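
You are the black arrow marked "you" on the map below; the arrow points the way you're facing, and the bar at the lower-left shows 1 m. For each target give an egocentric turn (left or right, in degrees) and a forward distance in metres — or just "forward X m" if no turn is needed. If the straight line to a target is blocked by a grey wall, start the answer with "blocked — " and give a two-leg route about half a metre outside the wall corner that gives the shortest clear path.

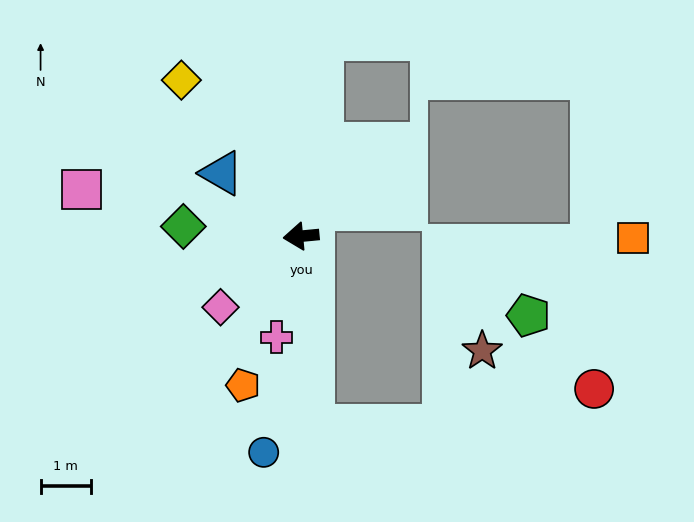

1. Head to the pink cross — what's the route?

turn left 71°, forward 2.1 m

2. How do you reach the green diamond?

turn right 10°, forward 2.3 m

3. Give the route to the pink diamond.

turn left 36°, forward 2.1 m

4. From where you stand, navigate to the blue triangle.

turn right 44°, forward 2.0 m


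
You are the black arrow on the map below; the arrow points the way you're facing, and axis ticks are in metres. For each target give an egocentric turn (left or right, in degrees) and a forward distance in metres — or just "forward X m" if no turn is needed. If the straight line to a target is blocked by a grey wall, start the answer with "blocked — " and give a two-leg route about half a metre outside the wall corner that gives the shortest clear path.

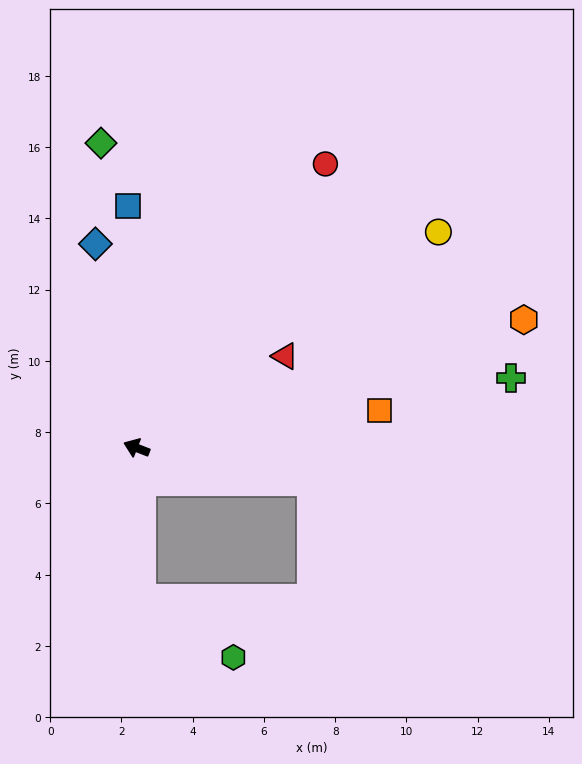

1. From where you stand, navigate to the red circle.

turn right 102°, forward 9.6 m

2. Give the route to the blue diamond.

turn right 57°, forward 5.8 m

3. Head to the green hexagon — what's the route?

blocked — turn left 113°, forward 4.2 m, then turn left 56°, forward 3.1 m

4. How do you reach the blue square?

turn right 67°, forward 6.8 m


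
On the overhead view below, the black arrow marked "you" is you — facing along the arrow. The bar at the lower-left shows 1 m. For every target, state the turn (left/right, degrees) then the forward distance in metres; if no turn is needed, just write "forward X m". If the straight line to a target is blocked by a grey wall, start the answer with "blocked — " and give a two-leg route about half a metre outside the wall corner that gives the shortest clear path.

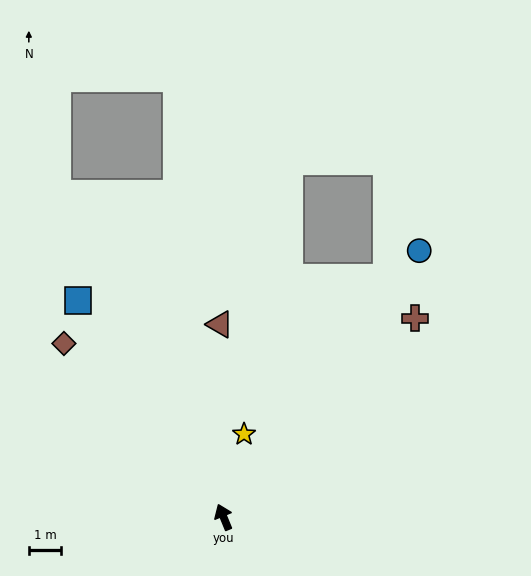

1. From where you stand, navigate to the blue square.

turn left 12°, forward 8.1 m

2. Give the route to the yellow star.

turn right 36°, forward 2.6 m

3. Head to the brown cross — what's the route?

turn right 66°, forward 8.5 m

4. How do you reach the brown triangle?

turn right 21°, forward 6.0 m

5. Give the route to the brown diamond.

turn left 20°, forward 7.3 m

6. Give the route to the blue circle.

turn right 59°, forward 10.2 m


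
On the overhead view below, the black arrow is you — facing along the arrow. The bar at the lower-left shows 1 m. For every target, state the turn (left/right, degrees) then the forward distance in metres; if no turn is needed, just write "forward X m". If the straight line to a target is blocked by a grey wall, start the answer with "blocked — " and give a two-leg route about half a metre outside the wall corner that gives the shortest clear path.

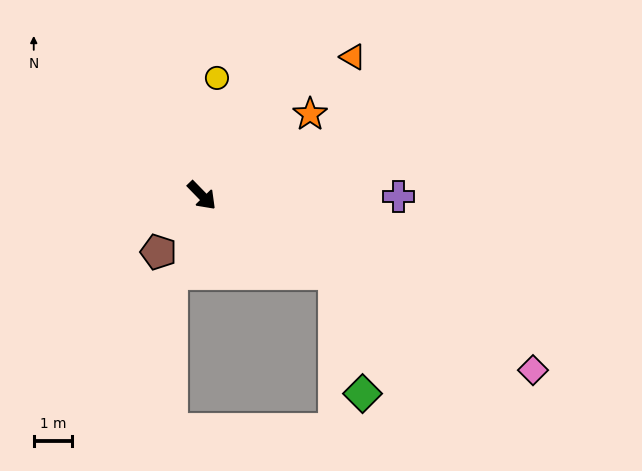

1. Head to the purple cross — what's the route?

turn left 45°, forward 5.2 m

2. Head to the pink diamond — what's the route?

turn left 18°, forward 9.8 m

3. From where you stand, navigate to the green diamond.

blocked — turn left 15°, forward 4.1 m, then turn right 46°, forward 3.2 m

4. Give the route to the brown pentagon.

turn right 82°, forward 1.9 m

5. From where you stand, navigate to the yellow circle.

turn left 128°, forward 3.1 m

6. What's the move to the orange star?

turn left 83°, forward 3.6 m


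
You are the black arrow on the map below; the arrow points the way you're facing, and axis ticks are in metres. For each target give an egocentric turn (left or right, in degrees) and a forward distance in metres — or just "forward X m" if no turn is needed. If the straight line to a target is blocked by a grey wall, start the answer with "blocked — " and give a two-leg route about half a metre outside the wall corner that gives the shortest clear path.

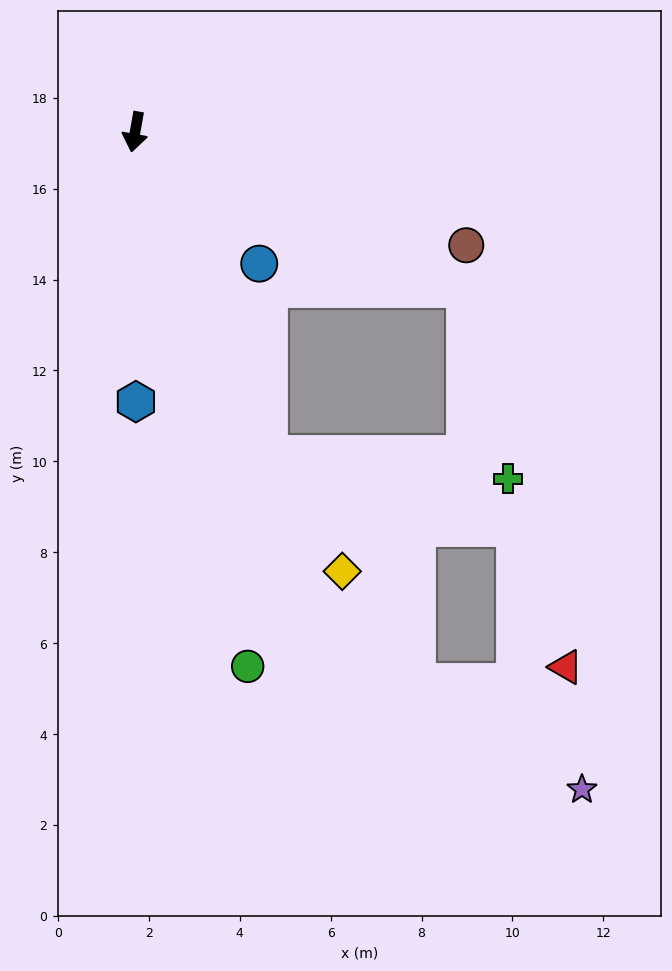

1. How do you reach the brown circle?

turn left 81°, forward 7.7 m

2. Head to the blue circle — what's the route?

turn left 53°, forward 4.0 m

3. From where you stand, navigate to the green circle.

turn left 22°, forward 12.0 m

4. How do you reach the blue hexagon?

turn left 10°, forward 5.9 m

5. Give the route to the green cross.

blocked — turn left 75°, forward 8.0 m, then turn right 52°, forward 4.3 m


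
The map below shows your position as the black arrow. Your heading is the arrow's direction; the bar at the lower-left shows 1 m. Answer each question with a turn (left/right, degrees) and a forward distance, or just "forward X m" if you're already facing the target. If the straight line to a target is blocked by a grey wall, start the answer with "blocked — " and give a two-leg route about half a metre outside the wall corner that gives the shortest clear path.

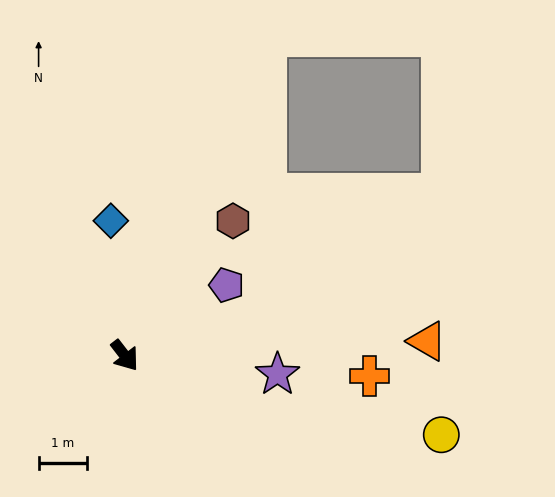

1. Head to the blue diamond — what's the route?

turn left 148°, forward 2.8 m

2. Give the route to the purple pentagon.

turn left 87°, forward 2.6 m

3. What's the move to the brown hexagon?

turn left 104°, forward 3.6 m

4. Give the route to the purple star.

turn left 45°, forward 3.2 m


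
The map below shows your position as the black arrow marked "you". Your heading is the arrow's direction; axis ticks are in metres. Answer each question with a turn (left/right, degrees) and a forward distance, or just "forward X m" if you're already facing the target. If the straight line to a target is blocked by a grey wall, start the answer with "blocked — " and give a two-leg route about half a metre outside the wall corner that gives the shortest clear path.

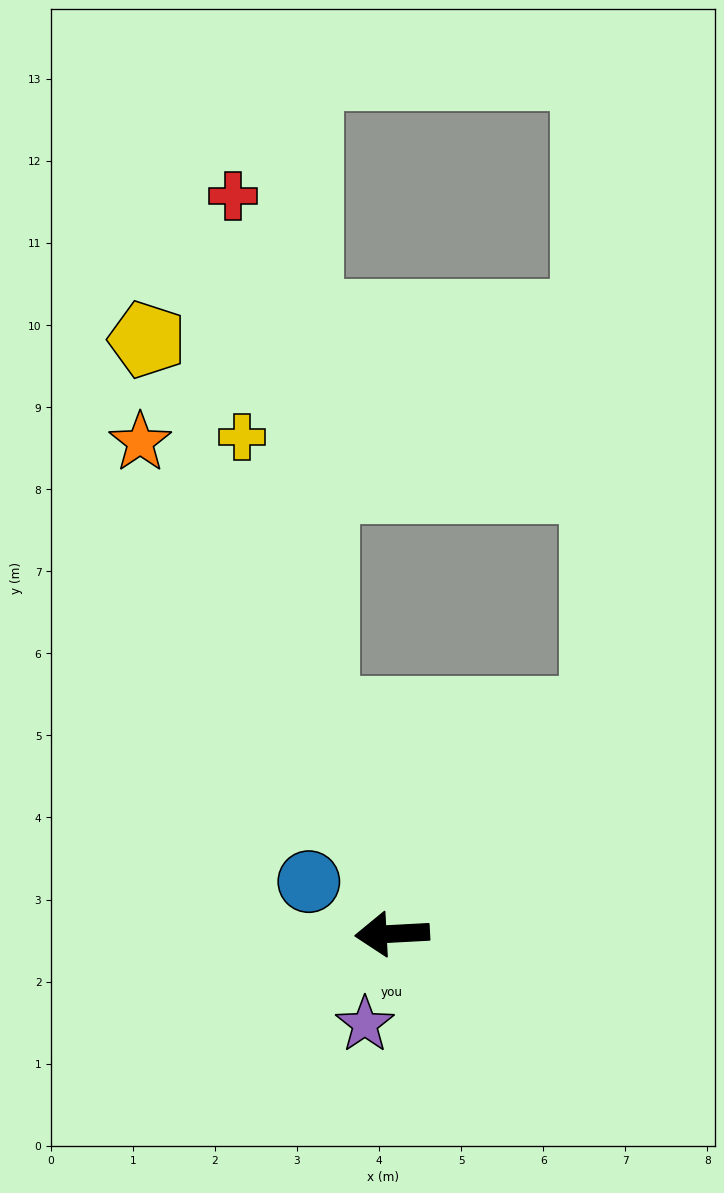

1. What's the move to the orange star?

turn right 66°, forward 6.7 m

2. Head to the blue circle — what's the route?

turn right 35°, forward 1.2 m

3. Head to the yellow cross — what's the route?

turn right 76°, forward 6.3 m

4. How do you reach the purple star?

turn left 70°, forward 1.2 m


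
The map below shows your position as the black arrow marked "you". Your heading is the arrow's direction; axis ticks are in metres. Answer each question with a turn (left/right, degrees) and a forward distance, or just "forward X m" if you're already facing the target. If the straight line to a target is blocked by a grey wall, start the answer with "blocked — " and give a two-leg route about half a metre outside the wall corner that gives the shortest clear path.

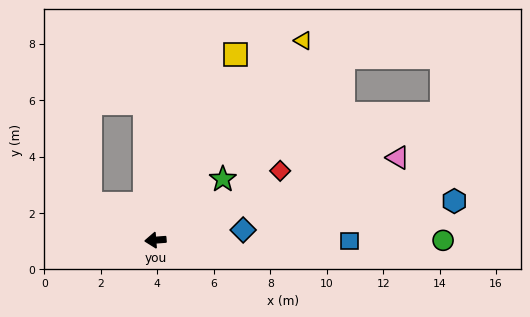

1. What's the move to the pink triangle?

turn right 166°, forward 9.1 m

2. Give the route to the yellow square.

turn right 118°, forward 7.2 m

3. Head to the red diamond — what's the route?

turn right 155°, forward 5.1 m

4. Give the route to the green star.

turn right 142°, forward 3.2 m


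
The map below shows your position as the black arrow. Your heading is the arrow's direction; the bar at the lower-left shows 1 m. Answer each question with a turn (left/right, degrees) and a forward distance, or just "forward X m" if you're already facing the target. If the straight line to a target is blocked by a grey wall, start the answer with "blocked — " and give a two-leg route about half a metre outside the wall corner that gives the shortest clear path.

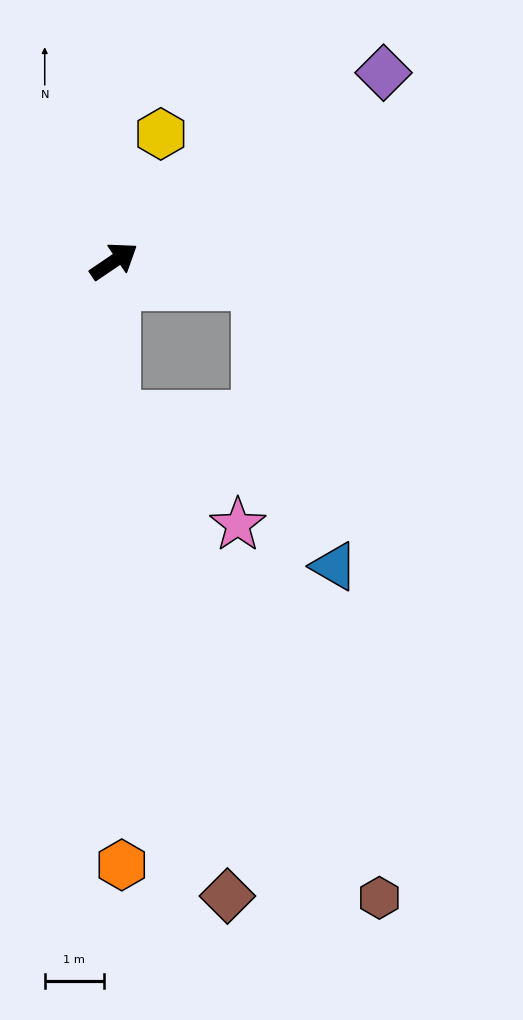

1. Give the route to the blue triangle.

blocked — turn right 44°, forward 2.4 m, then turn right 65°, forward 4.9 m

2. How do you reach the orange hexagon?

turn right 123°, forward 10.2 m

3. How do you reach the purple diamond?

forward 5.5 m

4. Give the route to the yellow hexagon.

turn left 36°, forward 2.3 m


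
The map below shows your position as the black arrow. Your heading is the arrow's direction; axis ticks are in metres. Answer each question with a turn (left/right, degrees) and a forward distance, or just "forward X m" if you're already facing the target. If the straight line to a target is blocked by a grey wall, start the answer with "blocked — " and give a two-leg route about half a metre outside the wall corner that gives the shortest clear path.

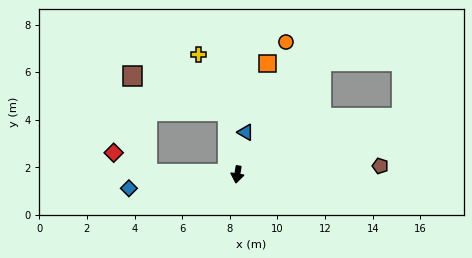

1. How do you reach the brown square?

blocked — turn right 162°, forward 2.7 m, then turn left 61°, forward 4.3 m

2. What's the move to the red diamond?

blocked — turn right 81°, forward 3.8 m, then turn right 32°, forward 1.7 m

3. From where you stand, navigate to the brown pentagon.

turn left 103°, forward 6.0 m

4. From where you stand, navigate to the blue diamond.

turn right 73°, forward 4.6 m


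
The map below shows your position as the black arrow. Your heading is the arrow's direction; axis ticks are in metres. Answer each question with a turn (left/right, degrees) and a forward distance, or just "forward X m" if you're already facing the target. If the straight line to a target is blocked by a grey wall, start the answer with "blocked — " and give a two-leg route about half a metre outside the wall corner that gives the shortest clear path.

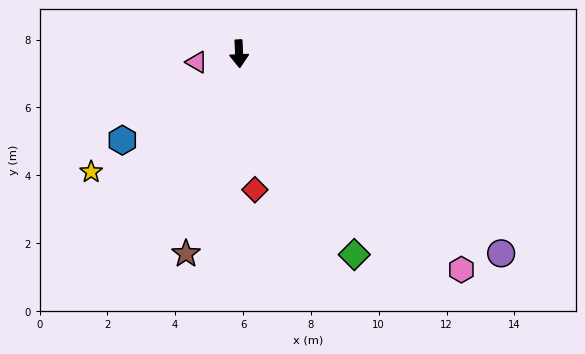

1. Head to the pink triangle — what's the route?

turn right 81°, forward 1.3 m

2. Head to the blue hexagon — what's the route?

turn right 56°, forward 4.3 m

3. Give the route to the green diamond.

turn left 27°, forward 6.8 m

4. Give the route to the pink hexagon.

turn left 43°, forward 9.1 m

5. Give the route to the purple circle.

turn left 50°, forward 9.7 m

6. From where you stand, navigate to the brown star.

turn right 17°, forward 6.1 m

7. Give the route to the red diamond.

turn left 4°, forward 4.0 m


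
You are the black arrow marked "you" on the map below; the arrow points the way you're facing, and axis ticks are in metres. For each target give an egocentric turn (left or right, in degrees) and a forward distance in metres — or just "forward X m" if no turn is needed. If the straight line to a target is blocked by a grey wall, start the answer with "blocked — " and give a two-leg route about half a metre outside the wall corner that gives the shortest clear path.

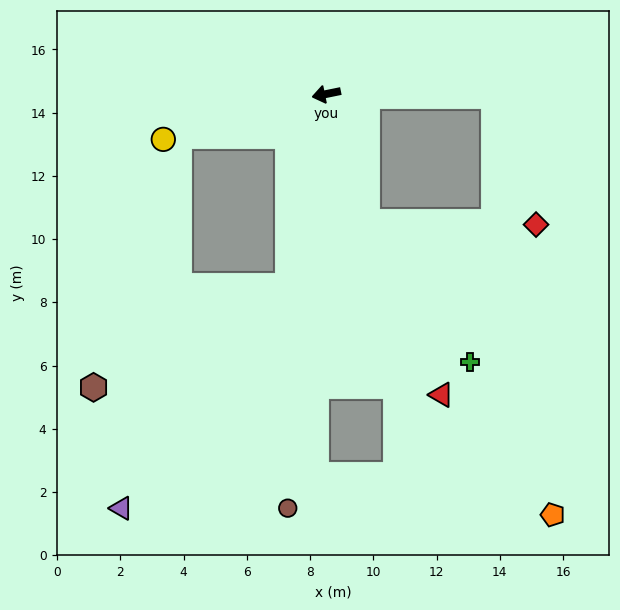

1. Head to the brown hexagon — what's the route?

blocked — turn left 67°, forward 6.2 m, then turn right 51°, forward 6.9 m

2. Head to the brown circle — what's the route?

turn left 73°, forward 13.2 m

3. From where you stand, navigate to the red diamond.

blocked — turn left 168°, forward 5.3 m, then turn right 72°, forward 4.3 m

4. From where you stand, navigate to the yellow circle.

turn left 4°, forward 5.4 m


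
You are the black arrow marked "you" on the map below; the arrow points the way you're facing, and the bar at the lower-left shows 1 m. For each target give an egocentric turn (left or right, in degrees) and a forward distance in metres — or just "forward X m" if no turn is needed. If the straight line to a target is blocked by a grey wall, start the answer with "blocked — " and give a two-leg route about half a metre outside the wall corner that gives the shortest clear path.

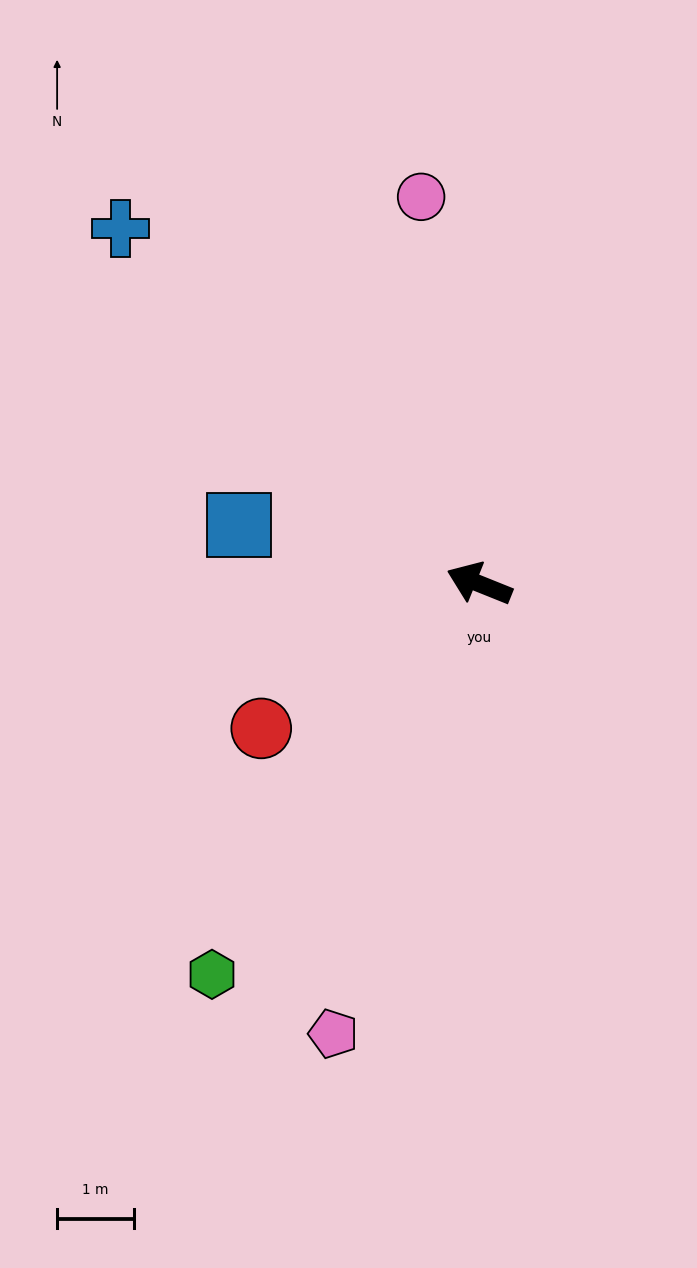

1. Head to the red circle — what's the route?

turn left 55°, forward 3.4 m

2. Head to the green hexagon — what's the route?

turn left 78°, forward 6.1 m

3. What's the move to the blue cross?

turn right 23°, forward 6.6 m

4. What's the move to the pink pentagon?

turn left 94°, forward 6.1 m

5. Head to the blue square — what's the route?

turn left 8°, forward 3.2 m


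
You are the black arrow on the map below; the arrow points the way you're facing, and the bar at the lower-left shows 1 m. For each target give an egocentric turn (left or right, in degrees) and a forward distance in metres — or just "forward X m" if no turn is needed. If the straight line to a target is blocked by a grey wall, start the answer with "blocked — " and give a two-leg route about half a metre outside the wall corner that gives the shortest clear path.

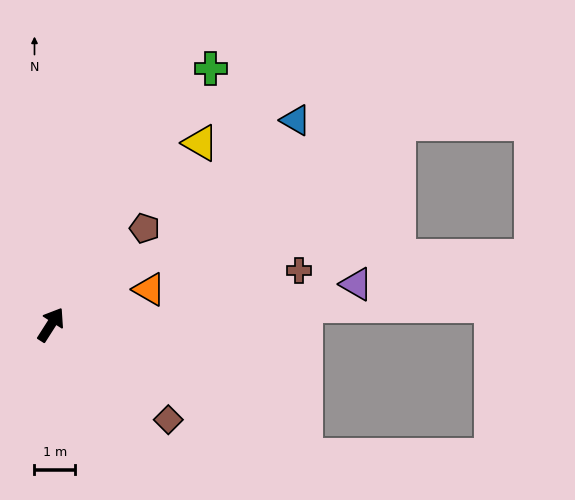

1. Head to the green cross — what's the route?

forward 7.4 m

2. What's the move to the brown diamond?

turn right 96°, forward 3.7 m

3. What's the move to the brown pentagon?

turn right 12°, forward 3.3 m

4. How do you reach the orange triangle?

turn right 38°, forward 2.6 m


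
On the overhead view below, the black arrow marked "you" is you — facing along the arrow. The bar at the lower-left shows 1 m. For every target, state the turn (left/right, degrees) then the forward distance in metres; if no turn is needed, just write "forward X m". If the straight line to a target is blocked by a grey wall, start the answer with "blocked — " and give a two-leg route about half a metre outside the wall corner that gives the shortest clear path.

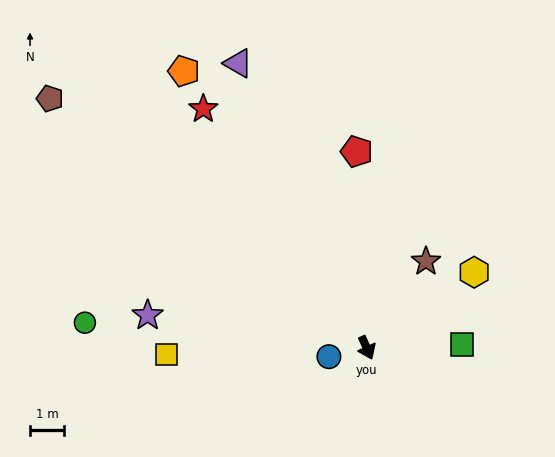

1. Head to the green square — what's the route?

turn left 68°, forward 2.8 m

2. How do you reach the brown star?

turn left 121°, forward 3.1 m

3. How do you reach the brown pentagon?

turn right 152°, forward 11.7 m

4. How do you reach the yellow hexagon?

turn left 101°, forward 3.8 m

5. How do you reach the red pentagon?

turn left 159°, forward 5.7 m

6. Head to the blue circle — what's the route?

turn right 101°, forward 1.1 m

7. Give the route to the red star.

turn right 170°, forward 8.4 m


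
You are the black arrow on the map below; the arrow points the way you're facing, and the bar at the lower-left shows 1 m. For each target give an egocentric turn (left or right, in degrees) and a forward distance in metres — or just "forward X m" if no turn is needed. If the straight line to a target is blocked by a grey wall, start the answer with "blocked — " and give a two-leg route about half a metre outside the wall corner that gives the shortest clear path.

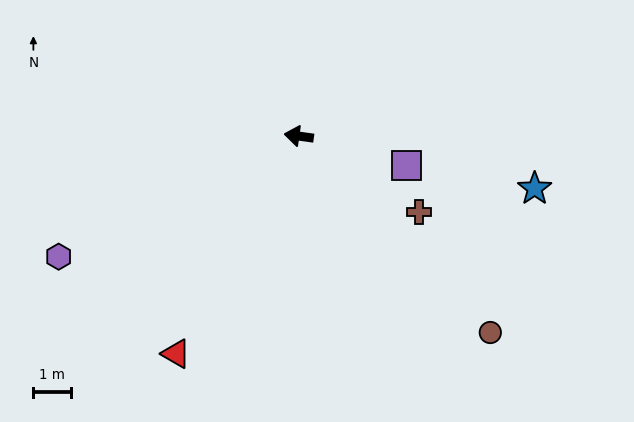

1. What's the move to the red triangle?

turn left 69°, forward 6.6 m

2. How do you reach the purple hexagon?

turn left 35°, forward 7.1 m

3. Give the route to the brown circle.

turn left 142°, forward 7.3 m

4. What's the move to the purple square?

turn left 173°, forward 3.0 m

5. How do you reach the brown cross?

turn left 156°, forward 3.8 m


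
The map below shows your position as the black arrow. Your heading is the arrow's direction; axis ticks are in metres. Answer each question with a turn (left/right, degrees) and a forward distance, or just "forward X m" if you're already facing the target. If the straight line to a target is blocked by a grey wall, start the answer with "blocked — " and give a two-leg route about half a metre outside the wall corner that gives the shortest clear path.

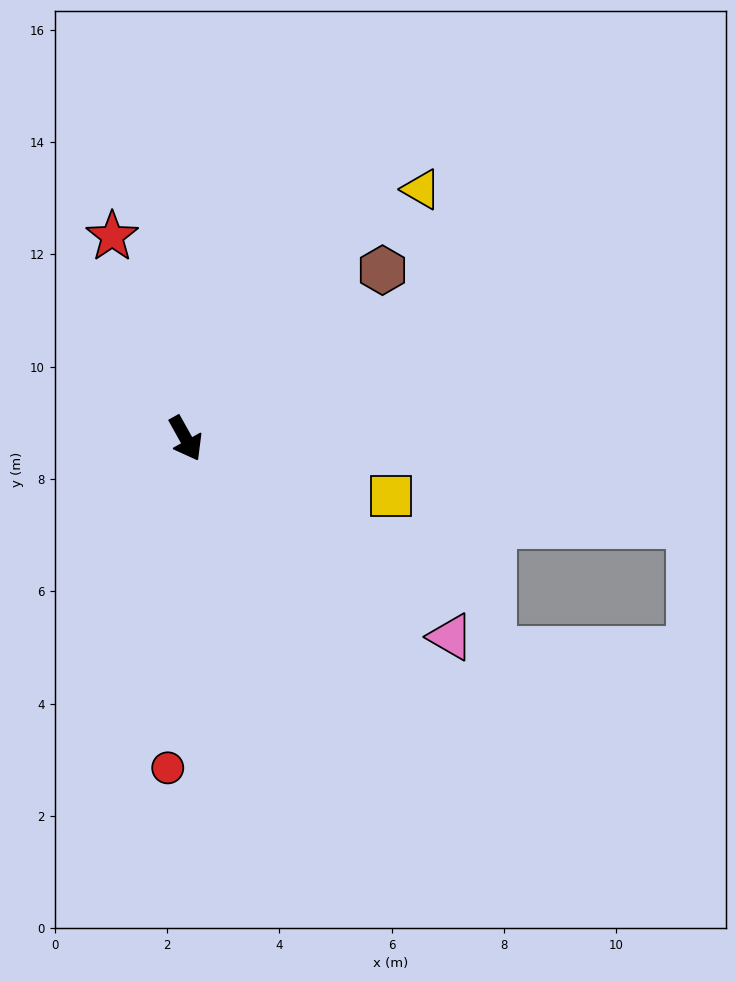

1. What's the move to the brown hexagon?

turn left 101°, forward 4.6 m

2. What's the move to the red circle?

turn right 32°, forward 5.9 m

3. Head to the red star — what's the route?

turn left 171°, forward 3.8 m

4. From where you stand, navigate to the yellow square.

turn left 45°, forward 3.8 m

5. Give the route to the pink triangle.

turn left 24°, forward 5.9 m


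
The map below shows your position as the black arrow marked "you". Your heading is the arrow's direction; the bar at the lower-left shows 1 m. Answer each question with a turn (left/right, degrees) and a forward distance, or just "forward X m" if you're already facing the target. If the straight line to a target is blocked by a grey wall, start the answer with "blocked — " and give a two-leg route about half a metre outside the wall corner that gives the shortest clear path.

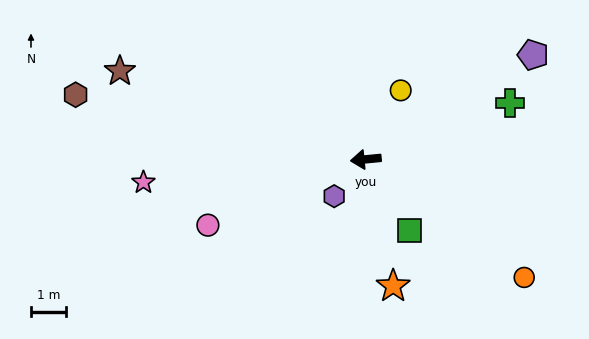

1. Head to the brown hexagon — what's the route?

turn right 18°, forward 8.4 m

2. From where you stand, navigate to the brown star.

turn right 25°, forward 7.4 m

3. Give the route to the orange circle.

turn left 138°, forward 5.6 m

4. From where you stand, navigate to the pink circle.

turn left 17°, forward 4.8 m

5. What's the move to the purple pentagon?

turn right 154°, forward 5.6 m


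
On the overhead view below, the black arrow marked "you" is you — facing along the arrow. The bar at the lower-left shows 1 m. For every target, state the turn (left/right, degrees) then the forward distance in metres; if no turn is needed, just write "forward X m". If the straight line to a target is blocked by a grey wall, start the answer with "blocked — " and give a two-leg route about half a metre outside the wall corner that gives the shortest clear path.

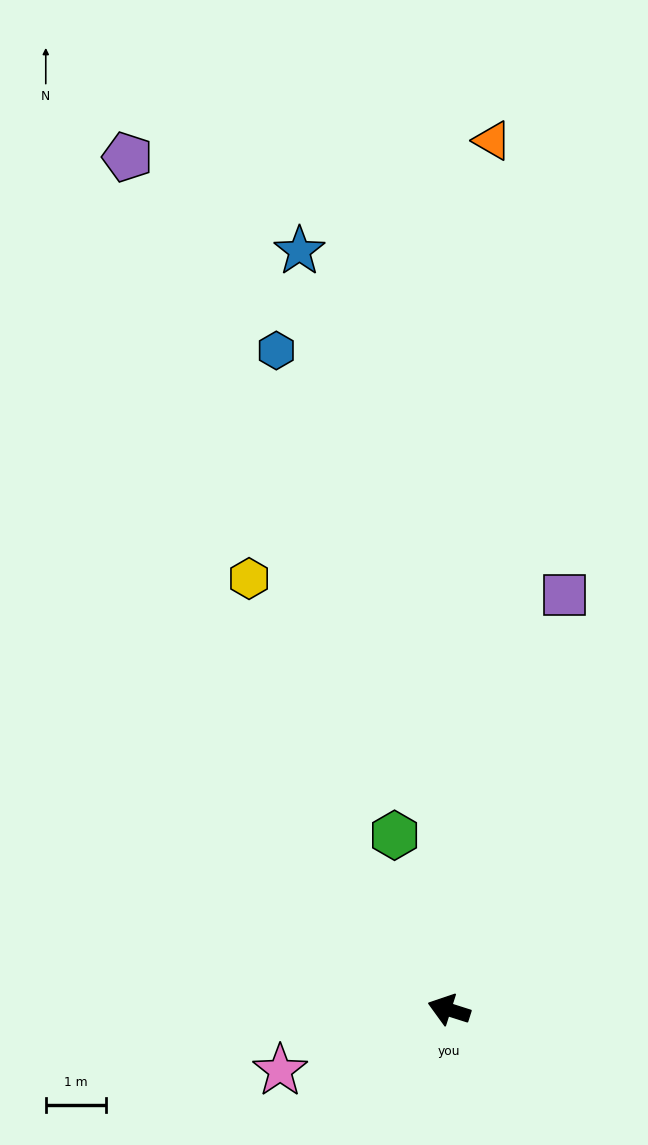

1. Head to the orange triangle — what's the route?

turn right 75°, forward 14.5 m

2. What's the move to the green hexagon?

turn right 55°, forward 3.0 m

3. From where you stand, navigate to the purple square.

turn right 88°, forward 7.2 m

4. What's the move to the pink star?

turn left 37°, forward 3.0 m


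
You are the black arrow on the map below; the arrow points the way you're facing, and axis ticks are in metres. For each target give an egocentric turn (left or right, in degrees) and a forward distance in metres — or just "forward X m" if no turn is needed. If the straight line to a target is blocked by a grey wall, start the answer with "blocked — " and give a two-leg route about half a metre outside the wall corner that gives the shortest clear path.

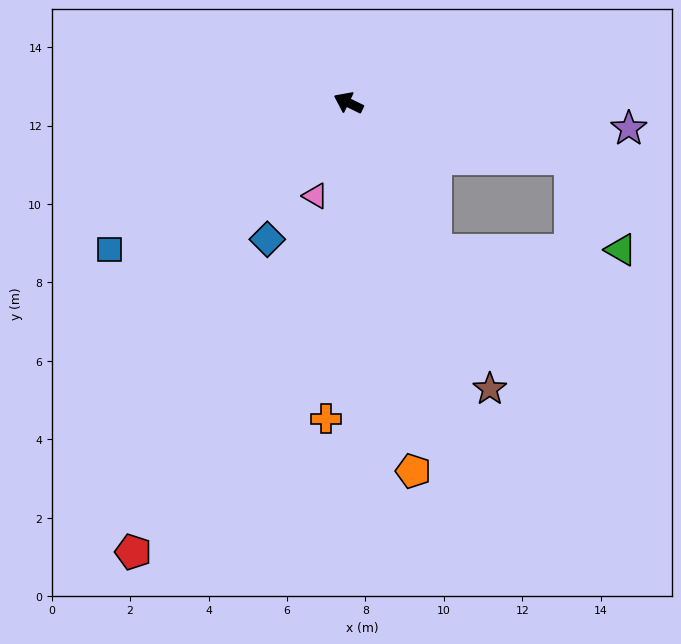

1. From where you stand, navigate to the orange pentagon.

turn left 126°, forward 9.5 m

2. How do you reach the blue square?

turn left 58°, forward 7.1 m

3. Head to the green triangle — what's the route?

blocked — turn right 168°, forward 5.8 m, then turn right 47°, forward 2.7 m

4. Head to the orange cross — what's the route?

turn left 112°, forward 8.1 m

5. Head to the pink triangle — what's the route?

turn left 96°, forward 2.5 m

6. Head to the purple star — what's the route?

turn right 159°, forward 7.2 m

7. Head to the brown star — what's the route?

turn left 142°, forward 8.1 m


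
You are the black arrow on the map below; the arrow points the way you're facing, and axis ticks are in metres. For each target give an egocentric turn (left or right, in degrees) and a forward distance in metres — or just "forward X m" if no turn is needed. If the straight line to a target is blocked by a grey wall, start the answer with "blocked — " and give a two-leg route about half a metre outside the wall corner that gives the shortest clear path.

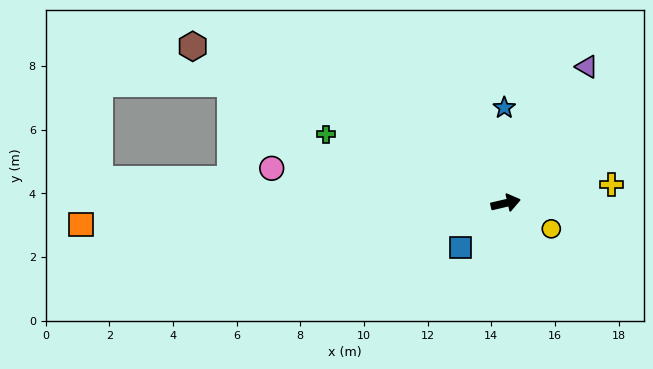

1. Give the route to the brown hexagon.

turn left 140°, forward 11.0 m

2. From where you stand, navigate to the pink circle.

turn left 158°, forward 7.4 m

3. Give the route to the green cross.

turn left 146°, forward 6.0 m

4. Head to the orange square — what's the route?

turn left 170°, forward 13.3 m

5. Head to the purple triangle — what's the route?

turn left 46°, forward 5.0 m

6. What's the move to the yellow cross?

turn right 3°, forward 3.4 m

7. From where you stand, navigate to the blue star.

turn left 78°, forward 3.0 m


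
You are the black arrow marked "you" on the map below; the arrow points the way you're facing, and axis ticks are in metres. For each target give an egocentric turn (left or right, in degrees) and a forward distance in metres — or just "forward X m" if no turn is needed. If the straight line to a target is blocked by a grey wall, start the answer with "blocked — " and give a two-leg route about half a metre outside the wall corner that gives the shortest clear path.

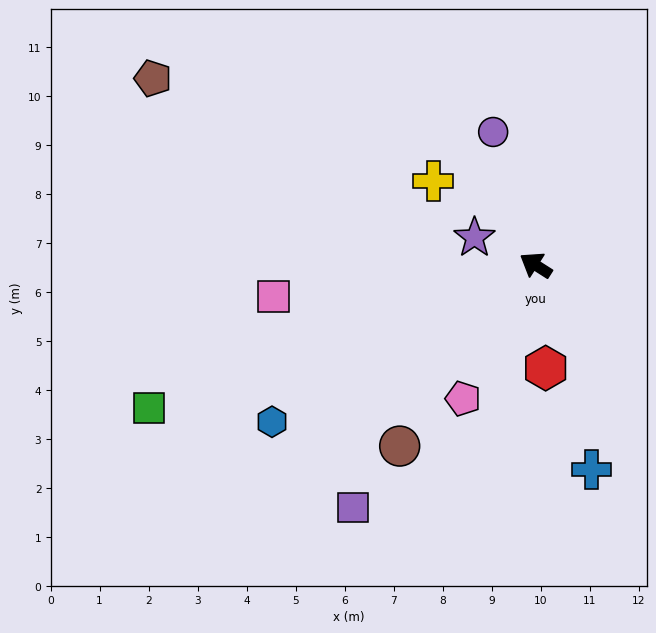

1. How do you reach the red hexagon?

turn left 128°, forward 2.1 m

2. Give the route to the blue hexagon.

turn left 63°, forward 6.3 m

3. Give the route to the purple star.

turn left 8°, forward 1.4 m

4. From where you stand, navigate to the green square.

turn left 53°, forward 8.4 m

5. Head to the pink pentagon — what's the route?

turn left 94°, forward 3.1 m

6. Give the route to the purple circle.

turn right 40°, forward 2.9 m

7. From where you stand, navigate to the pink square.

turn left 39°, forward 5.4 m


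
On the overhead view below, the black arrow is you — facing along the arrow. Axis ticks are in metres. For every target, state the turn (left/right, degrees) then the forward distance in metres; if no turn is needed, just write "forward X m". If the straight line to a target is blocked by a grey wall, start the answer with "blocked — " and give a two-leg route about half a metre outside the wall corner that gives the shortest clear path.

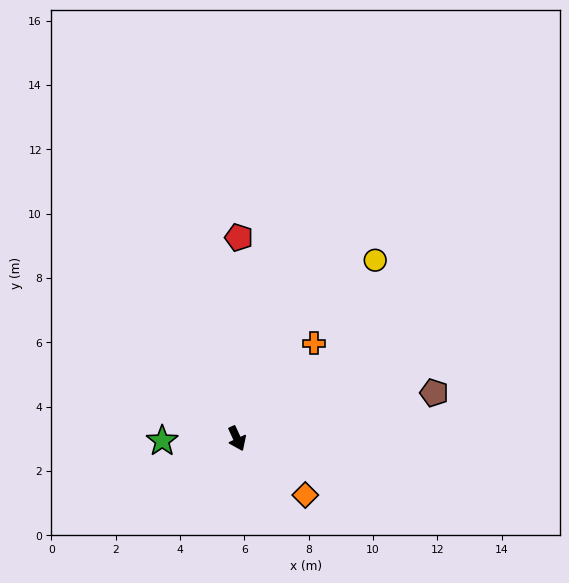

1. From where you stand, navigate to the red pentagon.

turn left 155°, forward 6.3 m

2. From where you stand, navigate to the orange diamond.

turn left 26°, forward 2.8 m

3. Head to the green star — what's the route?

turn right 113°, forward 2.3 m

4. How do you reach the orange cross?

turn left 116°, forward 3.8 m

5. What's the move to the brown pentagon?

turn left 78°, forward 6.3 m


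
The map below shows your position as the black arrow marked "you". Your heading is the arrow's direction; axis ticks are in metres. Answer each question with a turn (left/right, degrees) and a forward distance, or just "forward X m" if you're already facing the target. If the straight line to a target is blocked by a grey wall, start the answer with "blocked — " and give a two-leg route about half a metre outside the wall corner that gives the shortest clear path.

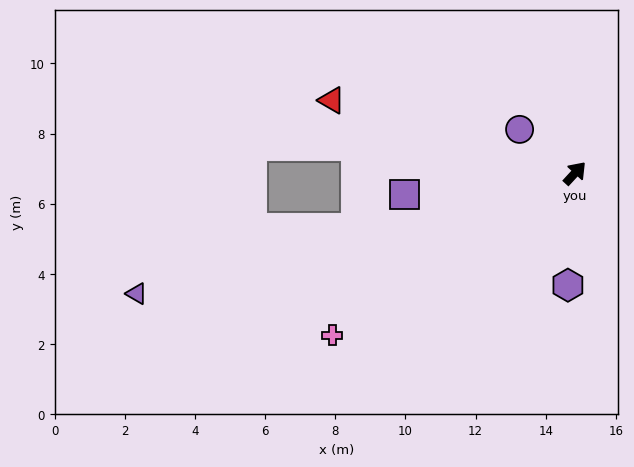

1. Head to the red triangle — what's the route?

turn left 116°, forward 7.2 m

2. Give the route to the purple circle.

turn left 94°, forward 2.0 m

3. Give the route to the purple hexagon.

turn right 141°, forward 3.2 m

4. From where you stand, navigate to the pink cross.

turn left 166°, forward 8.3 m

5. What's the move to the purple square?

turn left 140°, forward 4.9 m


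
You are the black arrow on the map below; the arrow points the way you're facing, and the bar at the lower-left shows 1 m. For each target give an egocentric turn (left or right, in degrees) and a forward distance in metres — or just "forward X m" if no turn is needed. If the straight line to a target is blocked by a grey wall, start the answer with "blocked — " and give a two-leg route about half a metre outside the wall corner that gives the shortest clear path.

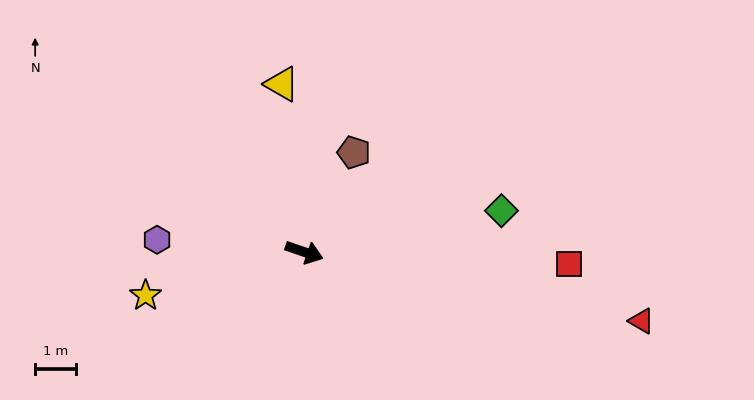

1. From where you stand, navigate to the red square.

turn left 16°, forward 6.4 m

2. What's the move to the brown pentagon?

turn left 82°, forward 2.7 m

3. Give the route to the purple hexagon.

turn right 166°, forward 3.6 m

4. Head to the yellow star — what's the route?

turn right 146°, forward 4.0 m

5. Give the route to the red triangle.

turn left 7°, forward 8.4 m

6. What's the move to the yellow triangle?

turn left 117°, forward 4.1 m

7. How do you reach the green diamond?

turn left 31°, forward 4.9 m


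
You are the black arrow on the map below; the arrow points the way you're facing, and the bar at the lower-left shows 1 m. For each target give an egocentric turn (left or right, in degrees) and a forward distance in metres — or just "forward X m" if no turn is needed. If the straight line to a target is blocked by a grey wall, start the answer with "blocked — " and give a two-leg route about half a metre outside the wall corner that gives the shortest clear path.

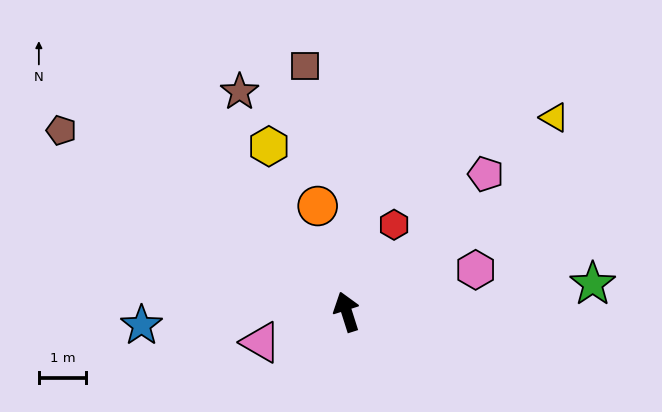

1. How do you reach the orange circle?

turn right 2°, forward 2.3 m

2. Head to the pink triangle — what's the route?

turn left 92°, forward 1.9 m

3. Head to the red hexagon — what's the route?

turn right 46°, forward 2.1 m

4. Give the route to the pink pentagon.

turn right 63°, forward 4.2 m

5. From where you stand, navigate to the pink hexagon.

turn right 90°, forward 2.9 m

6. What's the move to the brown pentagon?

turn left 40°, forward 7.2 m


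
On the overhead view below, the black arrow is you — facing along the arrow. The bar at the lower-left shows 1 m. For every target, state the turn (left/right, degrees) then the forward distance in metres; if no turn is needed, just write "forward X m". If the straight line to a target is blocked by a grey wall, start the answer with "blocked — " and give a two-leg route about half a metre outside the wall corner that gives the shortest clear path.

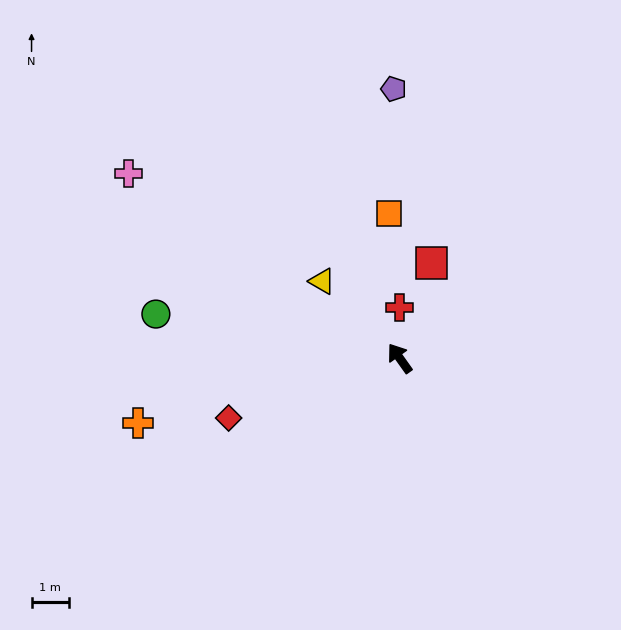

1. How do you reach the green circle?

turn left 44°, forward 6.6 m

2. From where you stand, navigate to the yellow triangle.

turn left 10°, forward 2.9 m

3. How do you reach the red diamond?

turn left 74°, forward 4.8 m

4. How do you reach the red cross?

turn right 35°, forward 1.4 m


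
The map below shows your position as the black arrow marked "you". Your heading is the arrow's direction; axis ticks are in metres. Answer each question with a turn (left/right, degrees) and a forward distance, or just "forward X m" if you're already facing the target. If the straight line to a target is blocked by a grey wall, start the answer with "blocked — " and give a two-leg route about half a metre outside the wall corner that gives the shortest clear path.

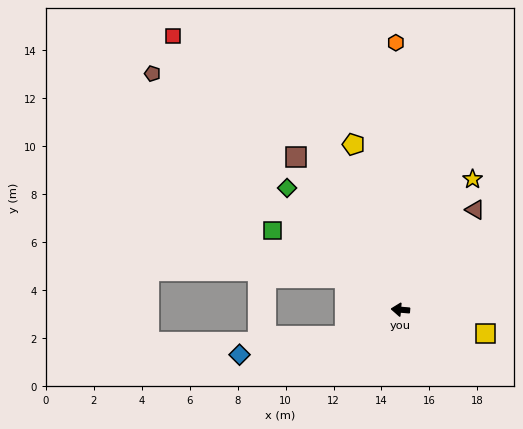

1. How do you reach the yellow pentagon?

turn right 69°, forward 7.2 m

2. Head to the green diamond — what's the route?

turn right 42°, forward 6.9 m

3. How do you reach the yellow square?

turn left 169°, forward 3.7 m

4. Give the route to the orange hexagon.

turn right 84°, forward 11.1 m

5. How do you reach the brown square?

turn right 51°, forward 7.7 m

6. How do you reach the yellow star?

turn right 114°, forward 6.2 m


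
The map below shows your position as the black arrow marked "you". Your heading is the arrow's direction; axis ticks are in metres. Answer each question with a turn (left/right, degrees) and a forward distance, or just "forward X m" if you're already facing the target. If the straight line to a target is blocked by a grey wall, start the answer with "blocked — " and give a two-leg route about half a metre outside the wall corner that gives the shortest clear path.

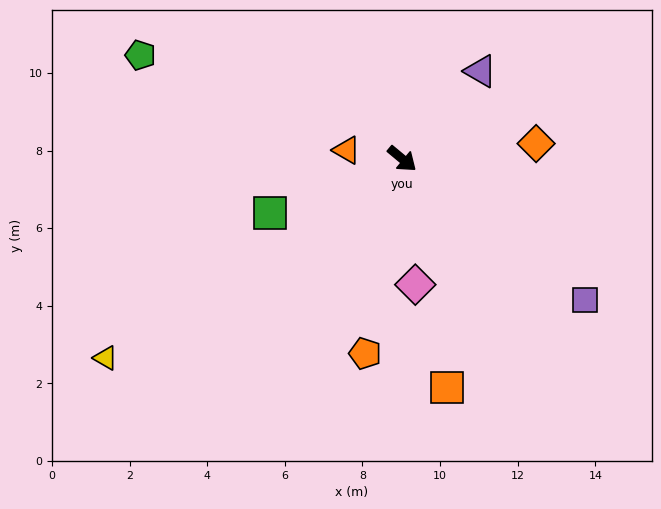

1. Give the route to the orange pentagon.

turn right 61°, forward 5.1 m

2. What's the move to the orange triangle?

turn right 149°, forward 1.4 m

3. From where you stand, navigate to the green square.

turn right 118°, forward 3.7 m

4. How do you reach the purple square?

forward 5.9 m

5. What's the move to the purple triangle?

turn left 88°, forward 3.0 m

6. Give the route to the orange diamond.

turn left 46°, forward 3.5 m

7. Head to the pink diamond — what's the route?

turn right 44°, forward 3.3 m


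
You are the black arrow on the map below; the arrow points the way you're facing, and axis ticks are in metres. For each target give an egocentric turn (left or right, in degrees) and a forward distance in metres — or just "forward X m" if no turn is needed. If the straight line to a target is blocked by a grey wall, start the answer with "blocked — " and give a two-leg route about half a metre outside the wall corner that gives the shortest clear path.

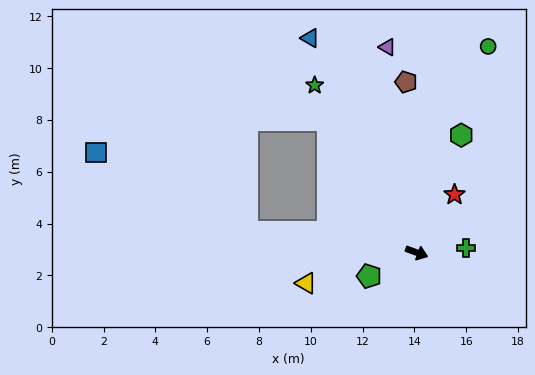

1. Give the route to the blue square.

blocked — turn right 167°, forward 6.6 m, then turn right 20°, forward 6.6 m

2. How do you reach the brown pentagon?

turn left 114°, forward 6.6 m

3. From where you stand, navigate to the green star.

turn left 142°, forward 7.6 m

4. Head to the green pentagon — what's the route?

turn right 134°, forward 2.1 m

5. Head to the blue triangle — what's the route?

turn left 137°, forward 9.2 m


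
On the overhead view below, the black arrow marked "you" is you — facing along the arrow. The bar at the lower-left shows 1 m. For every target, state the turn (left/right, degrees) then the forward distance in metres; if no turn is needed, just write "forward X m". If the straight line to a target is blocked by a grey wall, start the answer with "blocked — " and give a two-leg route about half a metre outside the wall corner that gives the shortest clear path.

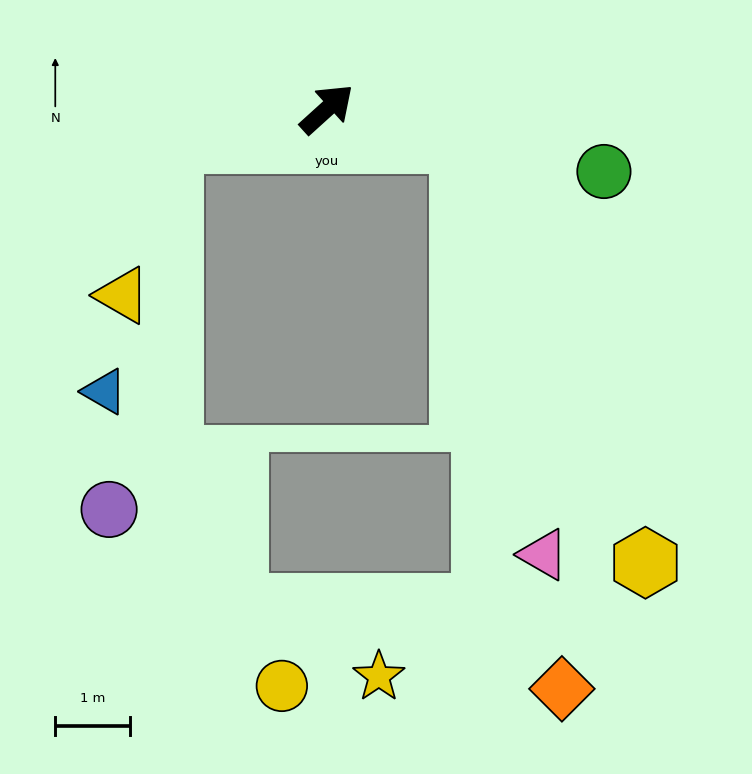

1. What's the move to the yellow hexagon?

blocked — turn right 56°, forward 1.9 m, then turn right 53°, forward 6.2 m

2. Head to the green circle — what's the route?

turn right 55°, forward 3.8 m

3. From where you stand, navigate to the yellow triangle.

blocked — turn left 150°, forward 2.1 m, then turn left 60°, forward 2.2 m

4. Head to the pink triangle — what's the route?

blocked — turn right 56°, forward 1.9 m, then turn right 65°, forward 5.6 m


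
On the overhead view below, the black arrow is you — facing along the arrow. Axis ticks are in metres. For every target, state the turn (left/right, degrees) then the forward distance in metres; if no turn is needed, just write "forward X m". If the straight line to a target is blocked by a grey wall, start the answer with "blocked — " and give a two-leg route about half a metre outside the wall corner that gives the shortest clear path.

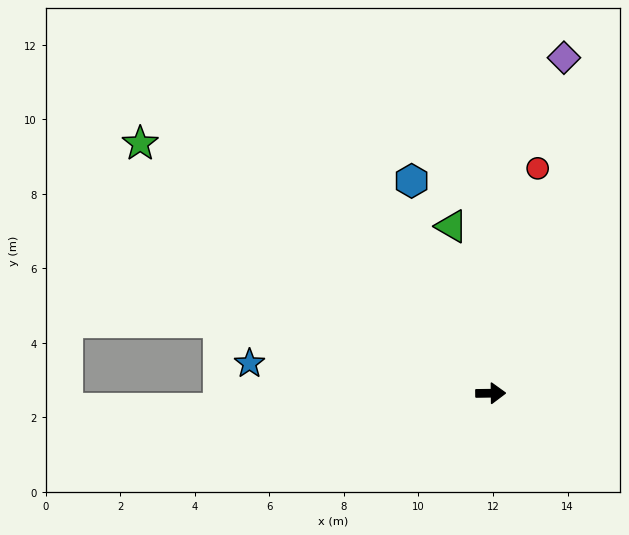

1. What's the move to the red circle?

turn left 78°, forward 6.2 m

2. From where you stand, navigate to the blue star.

turn left 172°, forward 6.5 m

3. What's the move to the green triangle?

turn left 103°, forward 4.6 m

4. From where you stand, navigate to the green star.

turn left 144°, forward 11.5 m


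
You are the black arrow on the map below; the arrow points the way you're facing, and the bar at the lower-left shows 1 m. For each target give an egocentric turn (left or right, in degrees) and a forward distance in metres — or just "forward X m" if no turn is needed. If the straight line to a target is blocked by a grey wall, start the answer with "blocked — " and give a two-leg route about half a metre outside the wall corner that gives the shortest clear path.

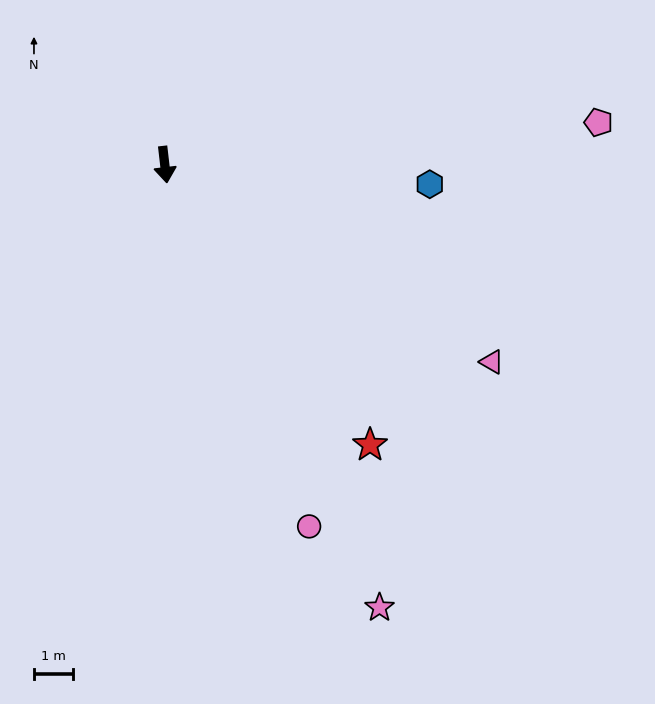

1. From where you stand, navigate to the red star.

turn left 30°, forward 8.8 m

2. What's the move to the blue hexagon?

turn left 79°, forward 6.7 m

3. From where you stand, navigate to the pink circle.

turn left 15°, forward 9.9 m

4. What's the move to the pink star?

turn left 19°, forward 12.5 m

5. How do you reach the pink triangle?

turn left 52°, forward 9.7 m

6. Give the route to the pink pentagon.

turn left 89°, forward 11.0 m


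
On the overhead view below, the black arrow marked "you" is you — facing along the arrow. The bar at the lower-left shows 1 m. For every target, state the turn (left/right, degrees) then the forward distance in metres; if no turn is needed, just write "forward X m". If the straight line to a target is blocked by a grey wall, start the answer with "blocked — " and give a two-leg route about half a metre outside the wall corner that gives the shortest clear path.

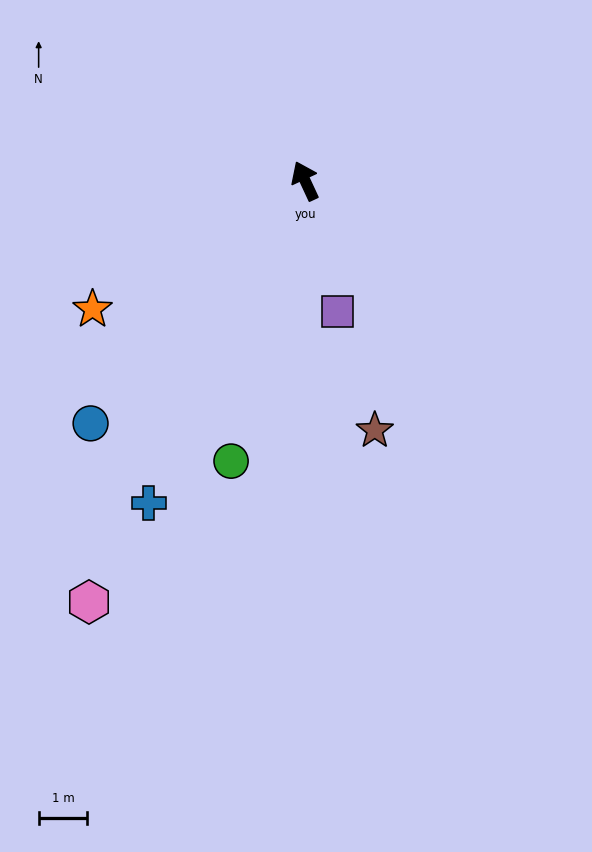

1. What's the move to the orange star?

turn left 96°, forward 5.1 m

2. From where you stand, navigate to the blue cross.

turn left 129°, forward 7.3 m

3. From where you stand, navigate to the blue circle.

turn left 114°, forward 6.6 m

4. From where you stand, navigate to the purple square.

turn left 169°, forward 2.8 m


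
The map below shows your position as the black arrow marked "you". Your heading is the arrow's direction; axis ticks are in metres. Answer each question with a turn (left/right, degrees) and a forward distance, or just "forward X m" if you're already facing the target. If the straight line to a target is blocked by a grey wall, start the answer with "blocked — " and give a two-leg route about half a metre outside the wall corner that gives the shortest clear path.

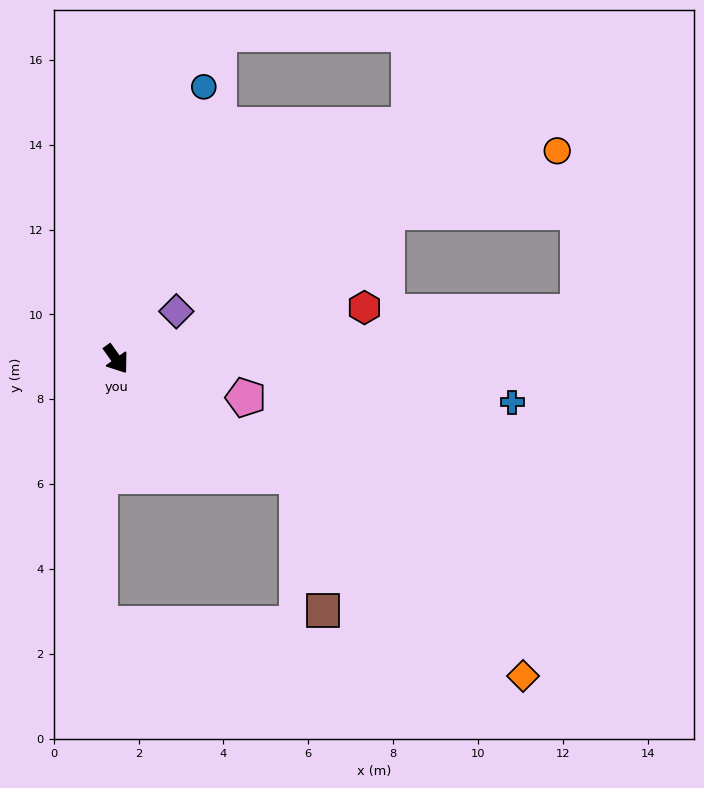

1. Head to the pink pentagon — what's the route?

turn left 38°, forward 3.2 m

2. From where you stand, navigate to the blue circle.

turn left 127°, forward 6.7 m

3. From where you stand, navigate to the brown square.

blocked — turn left 22°, forward 5.1 m, then turn right 47°, forward 3.2 m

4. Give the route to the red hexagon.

turn left 66°, forward 6.0 m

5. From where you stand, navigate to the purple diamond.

turn left 93°, forward 1.8 m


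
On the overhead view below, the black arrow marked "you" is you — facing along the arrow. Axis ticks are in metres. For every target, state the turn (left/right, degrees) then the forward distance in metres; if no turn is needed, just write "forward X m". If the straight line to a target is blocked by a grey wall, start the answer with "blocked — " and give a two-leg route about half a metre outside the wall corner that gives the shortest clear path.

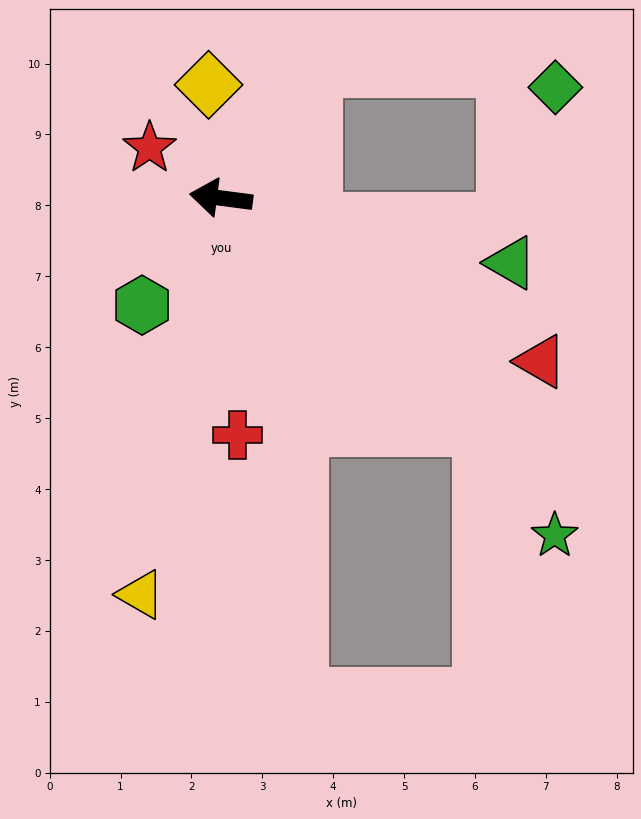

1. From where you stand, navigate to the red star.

turn right 28°, forward 1.2 m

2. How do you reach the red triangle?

turn left 160°, forward 5.1 m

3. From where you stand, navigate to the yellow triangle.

turn left 86°, forward 5.7 m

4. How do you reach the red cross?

turn left 101°, forward 3.3 m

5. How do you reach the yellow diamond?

turn right 76°, forward 1.6 m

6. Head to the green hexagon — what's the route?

turn left 61°, forward 1.9 m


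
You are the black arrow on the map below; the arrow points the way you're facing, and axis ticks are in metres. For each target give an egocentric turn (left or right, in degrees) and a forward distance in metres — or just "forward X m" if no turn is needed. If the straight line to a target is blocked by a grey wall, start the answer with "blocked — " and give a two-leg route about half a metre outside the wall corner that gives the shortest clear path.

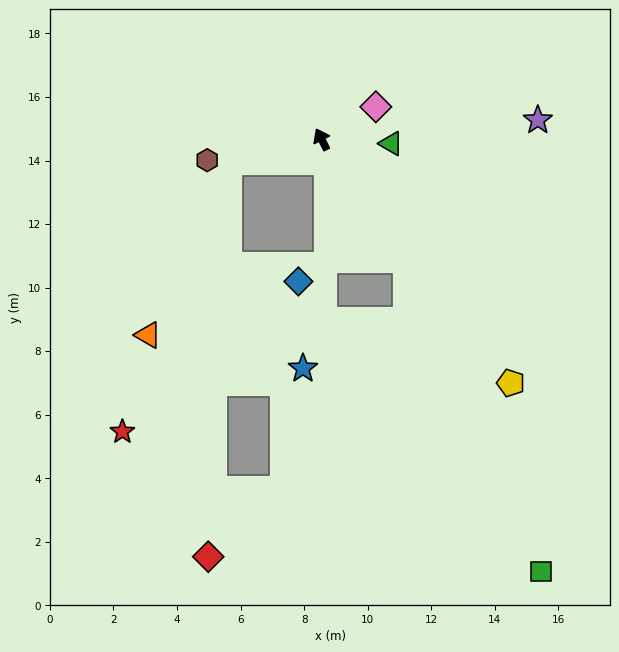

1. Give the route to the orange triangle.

blocked — turn left 77°, forward 3.0 m, then turn left 51°, forward 6.0 m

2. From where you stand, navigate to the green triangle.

turn right 120°, forward 2.2 m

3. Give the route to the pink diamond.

turn right 86°, forward 2.0 m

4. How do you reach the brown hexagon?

turn left 74°, forward 3.7 m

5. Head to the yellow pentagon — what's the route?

turn right 169°, forward 9.7 m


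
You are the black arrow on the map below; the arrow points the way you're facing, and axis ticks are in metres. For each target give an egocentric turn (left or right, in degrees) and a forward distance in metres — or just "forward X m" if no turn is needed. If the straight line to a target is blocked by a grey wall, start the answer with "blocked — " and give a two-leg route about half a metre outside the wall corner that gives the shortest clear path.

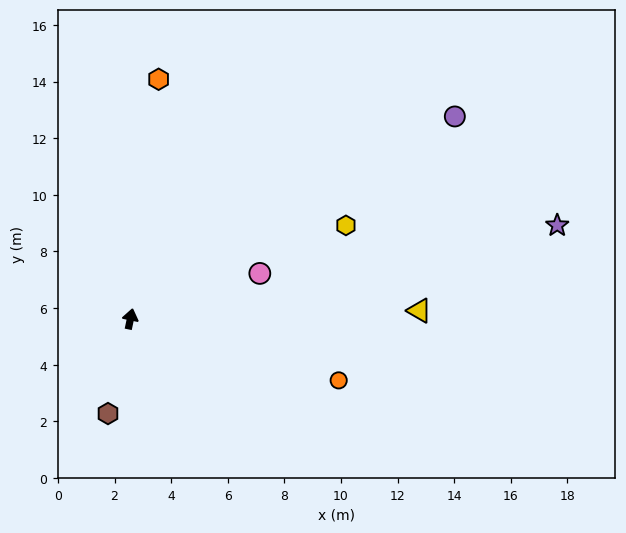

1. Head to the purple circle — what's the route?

turn right 46°, forward 13.5 m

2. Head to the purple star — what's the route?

turn right 66°, forward 15.4 m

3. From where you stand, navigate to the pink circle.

turn right 59°, forward 4.8 m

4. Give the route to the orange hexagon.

turn left 5°, forward 8.5 m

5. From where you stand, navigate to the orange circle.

turn right 95°, forward 7.7 m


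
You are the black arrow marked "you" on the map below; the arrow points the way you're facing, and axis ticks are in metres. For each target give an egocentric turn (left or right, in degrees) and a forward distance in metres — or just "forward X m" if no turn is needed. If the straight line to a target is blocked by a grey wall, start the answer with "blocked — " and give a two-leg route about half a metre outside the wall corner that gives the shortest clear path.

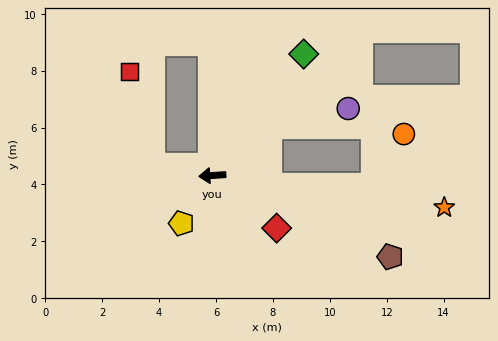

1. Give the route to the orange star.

turn left 168°, forward 8.2 m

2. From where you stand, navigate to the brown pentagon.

turn left 152°, forward 6.9 m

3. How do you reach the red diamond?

turn left 137°, forward 2.9 m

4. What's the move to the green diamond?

turn right 131°, forward 5.3 m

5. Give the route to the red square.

blocked — turn right 14°, forward 2.1 m, then turn right 66°, forward 3.4 m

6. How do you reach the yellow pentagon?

turn left 53°, forward 2.0 m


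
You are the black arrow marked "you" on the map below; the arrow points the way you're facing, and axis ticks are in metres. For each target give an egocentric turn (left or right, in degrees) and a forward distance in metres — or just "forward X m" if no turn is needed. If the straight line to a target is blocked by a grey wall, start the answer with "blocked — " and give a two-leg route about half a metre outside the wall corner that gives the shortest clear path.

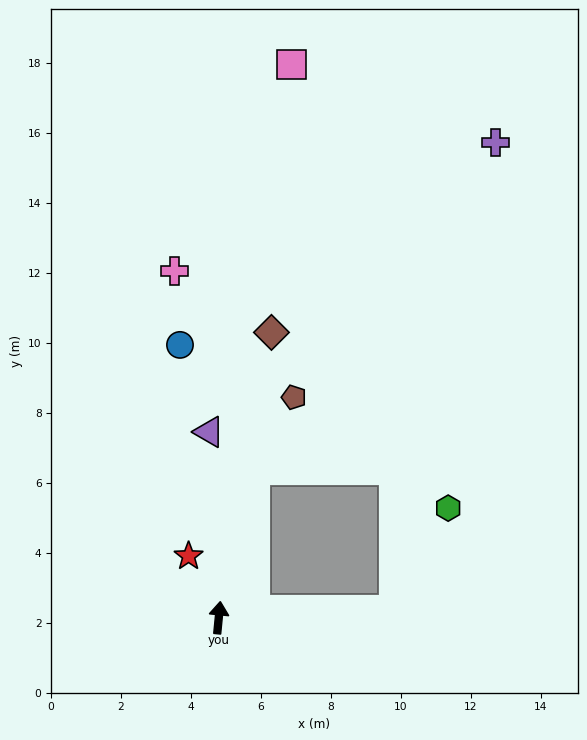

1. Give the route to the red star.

turn left 32°, forward 2.0 m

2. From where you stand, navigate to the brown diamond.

turn right 5°, forward 8.3 m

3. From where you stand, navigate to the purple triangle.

turn left 9°, forward 5.3 m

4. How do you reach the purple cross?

blocked — turn right 82°, forward 5.0 m, then turn left 75°, forward 13.7 m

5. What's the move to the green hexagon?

blocked — turn right 82°, forward 5.0 m, then turn left 59°, forward 3.3 m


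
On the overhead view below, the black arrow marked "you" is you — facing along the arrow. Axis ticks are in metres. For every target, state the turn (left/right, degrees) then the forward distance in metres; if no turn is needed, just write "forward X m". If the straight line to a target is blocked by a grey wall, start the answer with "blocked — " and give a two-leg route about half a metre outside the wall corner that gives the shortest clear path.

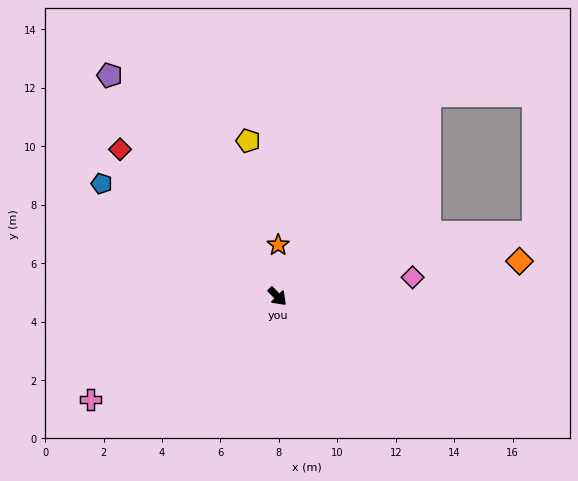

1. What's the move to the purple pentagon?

turn left 173°, forward 9.5 m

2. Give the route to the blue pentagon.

turn right 167°, forward 7.2 m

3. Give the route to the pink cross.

turn right 106°, forward 7.3 m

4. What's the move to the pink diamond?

turn left 54°, forward 4.7 m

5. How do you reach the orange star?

turn left 135°, forward 1.8 m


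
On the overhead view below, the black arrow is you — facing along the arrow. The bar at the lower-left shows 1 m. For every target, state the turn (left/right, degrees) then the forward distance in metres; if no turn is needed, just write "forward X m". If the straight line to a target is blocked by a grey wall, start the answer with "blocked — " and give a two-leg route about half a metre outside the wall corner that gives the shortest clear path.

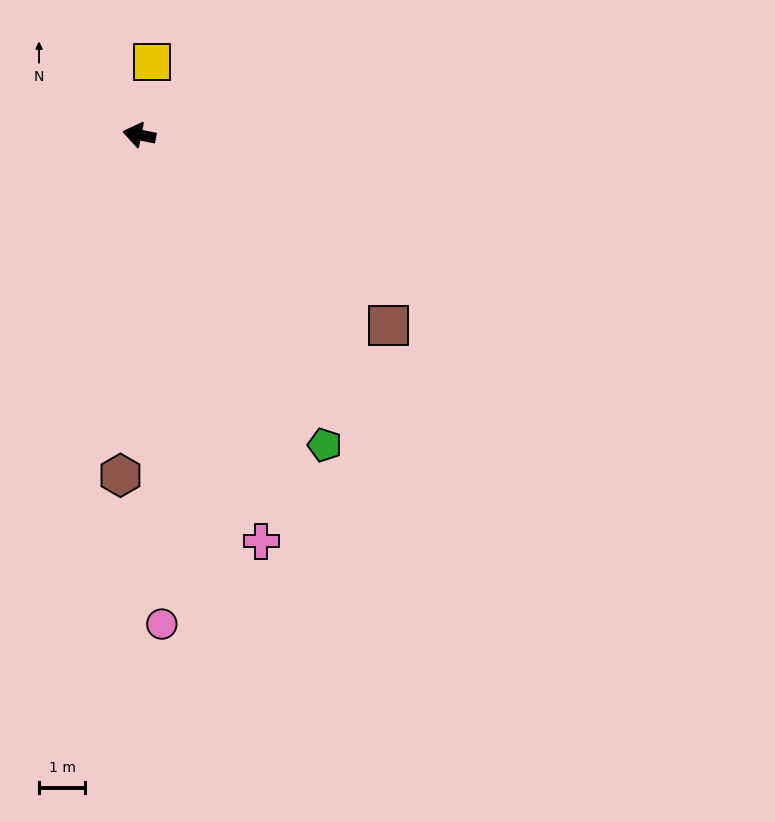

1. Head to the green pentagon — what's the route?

turn left 132°, forward 7.8 m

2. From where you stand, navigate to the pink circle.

turn left 104°, forward 10.6 m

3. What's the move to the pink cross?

turn left 118°, forward 9.1 m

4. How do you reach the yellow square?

turn right 89°, forward 1.6 m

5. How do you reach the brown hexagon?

turn left 98°, forward 7.3 m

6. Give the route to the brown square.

turn left 154°, forward 6.8 m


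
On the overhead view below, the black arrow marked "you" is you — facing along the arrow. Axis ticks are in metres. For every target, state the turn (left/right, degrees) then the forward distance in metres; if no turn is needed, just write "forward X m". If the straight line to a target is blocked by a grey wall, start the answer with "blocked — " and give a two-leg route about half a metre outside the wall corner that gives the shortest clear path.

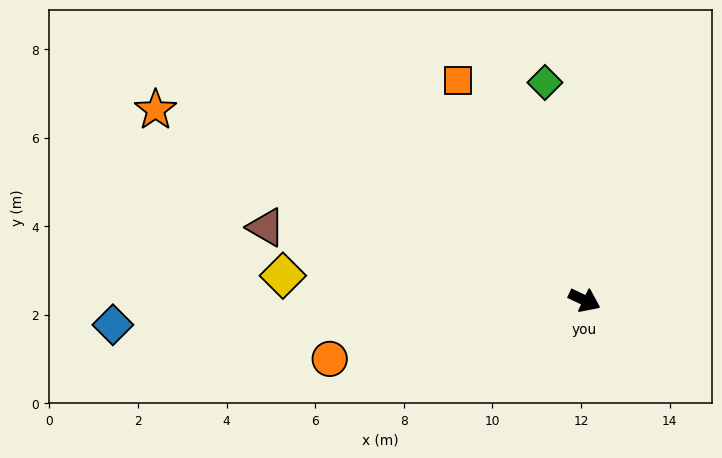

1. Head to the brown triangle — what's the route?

turn right 168°, forward 7.4 m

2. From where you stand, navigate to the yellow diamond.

turn right 159°, forward 6.8 m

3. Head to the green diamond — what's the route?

turn left 126°, forward 5.0 m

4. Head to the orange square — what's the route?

turn left 145°, forward 5.7 m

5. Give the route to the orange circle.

turn right 142°, forward 5.9 m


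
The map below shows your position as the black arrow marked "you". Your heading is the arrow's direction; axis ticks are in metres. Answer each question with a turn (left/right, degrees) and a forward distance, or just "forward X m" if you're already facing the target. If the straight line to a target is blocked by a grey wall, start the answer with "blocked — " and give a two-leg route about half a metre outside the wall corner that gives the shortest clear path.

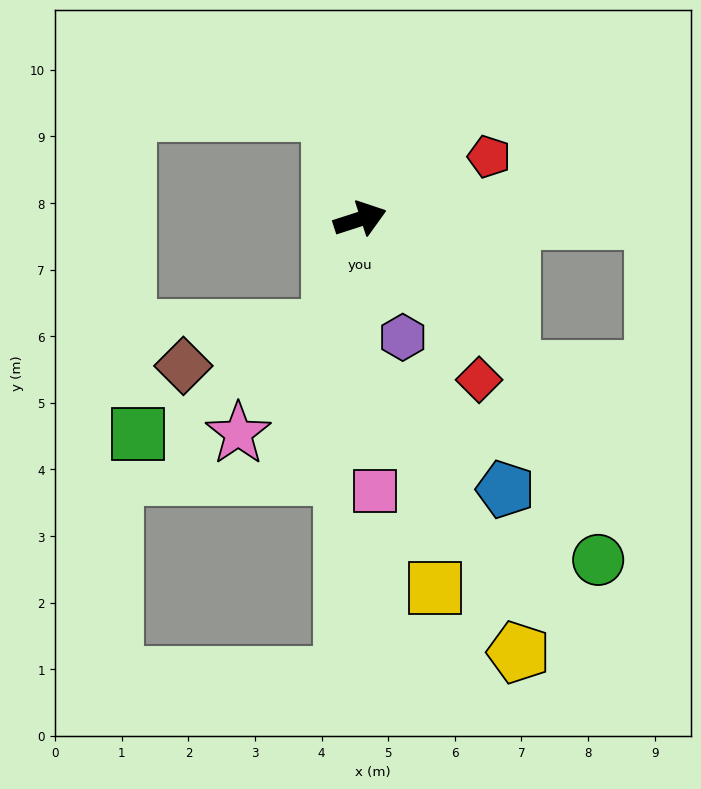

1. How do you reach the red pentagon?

turn left 8°, forward 2.2 m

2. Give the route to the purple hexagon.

turn right 88°, forward 1.9 m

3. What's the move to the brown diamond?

blocked — turn right 123°, forward 1.7 m, then turn right 60°, forward 2.3 m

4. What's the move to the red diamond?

turn right 71°, forward 3.0 m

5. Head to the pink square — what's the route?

turn right 105°, forward 4.1 m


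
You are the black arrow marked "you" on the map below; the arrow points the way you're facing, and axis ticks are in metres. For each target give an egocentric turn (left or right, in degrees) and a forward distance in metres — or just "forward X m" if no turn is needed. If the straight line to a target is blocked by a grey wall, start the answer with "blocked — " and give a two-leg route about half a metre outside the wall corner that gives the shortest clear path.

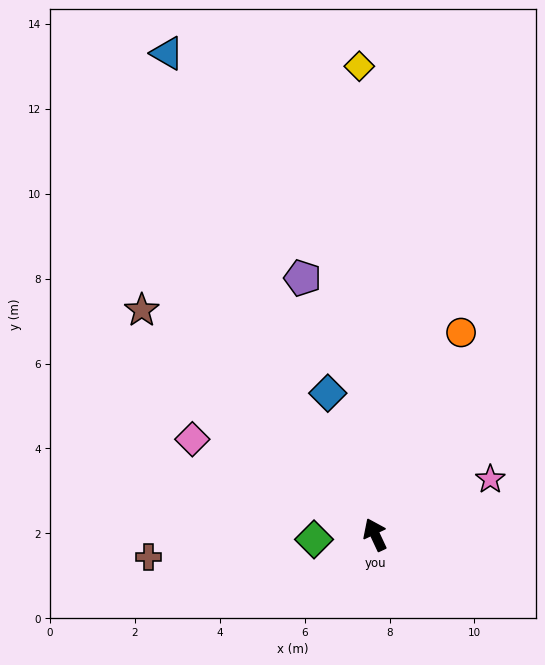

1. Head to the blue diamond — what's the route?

turn right 7°, forward 3.5 m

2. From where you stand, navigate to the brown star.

turn left 21°, forward 7.6 m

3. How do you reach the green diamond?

turn left 69°, forward 1.4 m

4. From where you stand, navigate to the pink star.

turn right 89°, forward 3.0 m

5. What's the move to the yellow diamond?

turn right 23°, forward 11.0 m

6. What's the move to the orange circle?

turn right 48°, forward 5.2 m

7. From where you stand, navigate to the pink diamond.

turn left 37°, forward 4.9 m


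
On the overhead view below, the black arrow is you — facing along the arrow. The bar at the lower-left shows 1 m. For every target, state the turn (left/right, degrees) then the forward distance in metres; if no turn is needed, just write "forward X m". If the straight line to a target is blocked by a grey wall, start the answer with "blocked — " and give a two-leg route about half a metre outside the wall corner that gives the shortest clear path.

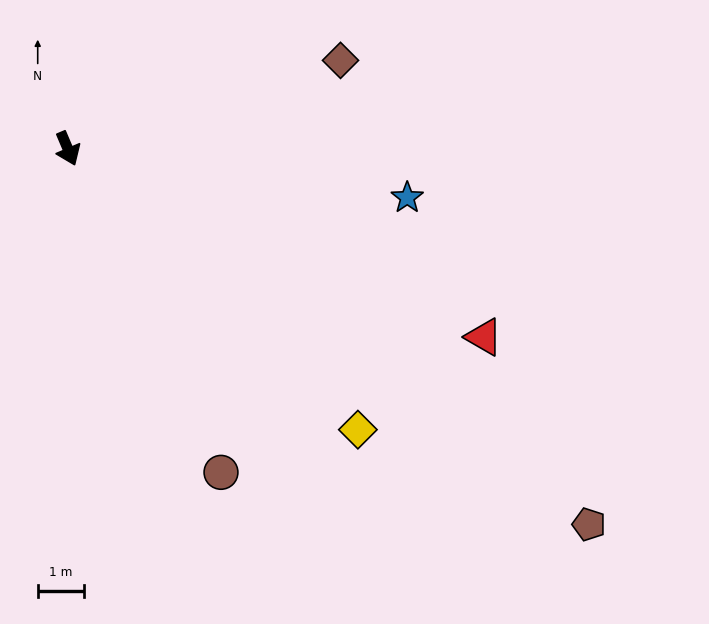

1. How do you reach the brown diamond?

turn left 85°, forward 6.1 m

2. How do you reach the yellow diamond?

turn left 23°, forward 8.7 m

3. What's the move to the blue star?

turn left 59°, forward 7.4 m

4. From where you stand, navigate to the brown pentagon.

turn left 31°, forward 13.8 m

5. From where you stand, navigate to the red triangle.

turn left 43°, forward 9.8 m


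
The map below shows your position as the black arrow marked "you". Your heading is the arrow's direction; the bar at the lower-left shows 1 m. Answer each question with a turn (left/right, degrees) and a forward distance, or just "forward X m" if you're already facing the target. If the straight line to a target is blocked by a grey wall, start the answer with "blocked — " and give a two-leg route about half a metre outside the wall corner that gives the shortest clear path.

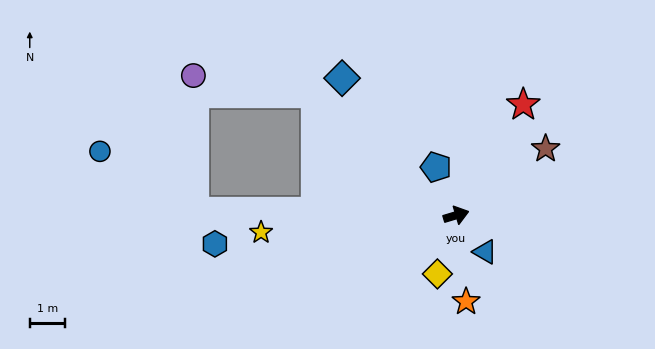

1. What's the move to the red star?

turn left 42°, forward 3.7 m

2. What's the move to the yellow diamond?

turn right 124°, forward 1.8 m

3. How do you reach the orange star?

turn right 100°, forward 2.5 m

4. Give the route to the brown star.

turn left 20°, forward 3.2 m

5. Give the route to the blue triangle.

turn right 68°, forward 1.3 m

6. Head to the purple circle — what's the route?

blocked — turn left 122°, forward 5.3 m, then turn left 33°, forward 3.5 m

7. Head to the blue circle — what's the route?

blocked — turn left 162°, forward 7.5 m, then turn right 31°, forward 3.2 m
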